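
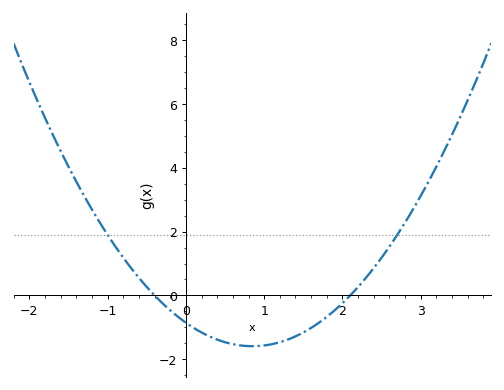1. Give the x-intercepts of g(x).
-0.4, 2.1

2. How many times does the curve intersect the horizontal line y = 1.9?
2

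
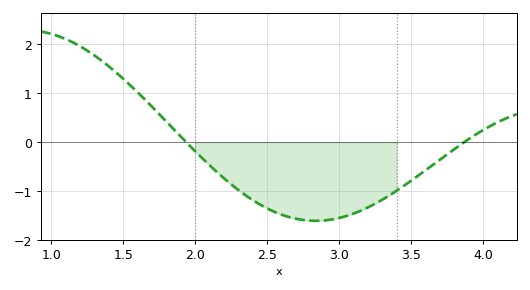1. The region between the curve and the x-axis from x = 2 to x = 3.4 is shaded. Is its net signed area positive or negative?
negative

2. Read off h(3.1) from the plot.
-1.47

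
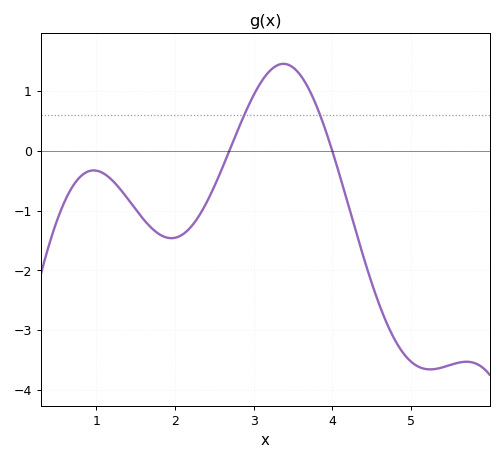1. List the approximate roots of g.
2.7, 4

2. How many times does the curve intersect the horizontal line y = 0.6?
2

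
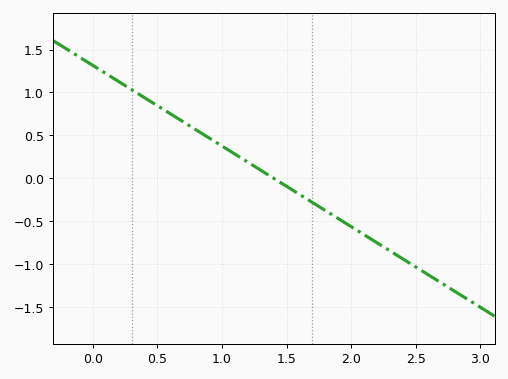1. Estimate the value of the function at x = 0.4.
0.94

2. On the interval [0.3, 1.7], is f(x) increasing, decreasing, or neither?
decreasing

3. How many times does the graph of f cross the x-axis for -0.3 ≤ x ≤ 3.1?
1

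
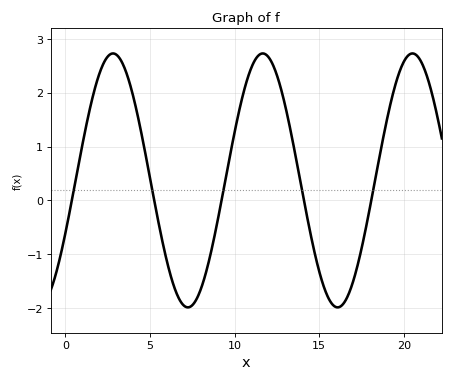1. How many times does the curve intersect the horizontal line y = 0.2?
5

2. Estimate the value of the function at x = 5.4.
-0.2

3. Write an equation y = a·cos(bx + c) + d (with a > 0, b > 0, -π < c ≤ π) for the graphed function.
y = 2.36cos(0.71x - 2) + 0.37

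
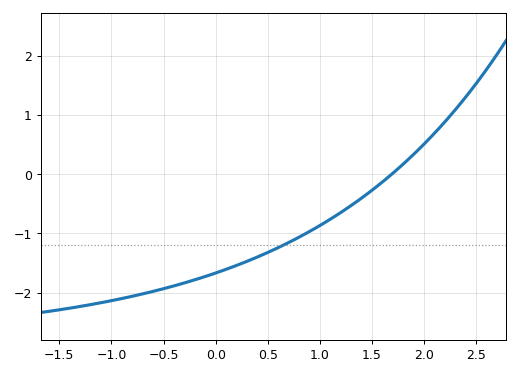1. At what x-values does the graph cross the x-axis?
1.69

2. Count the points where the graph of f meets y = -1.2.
1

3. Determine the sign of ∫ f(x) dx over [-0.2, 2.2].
negative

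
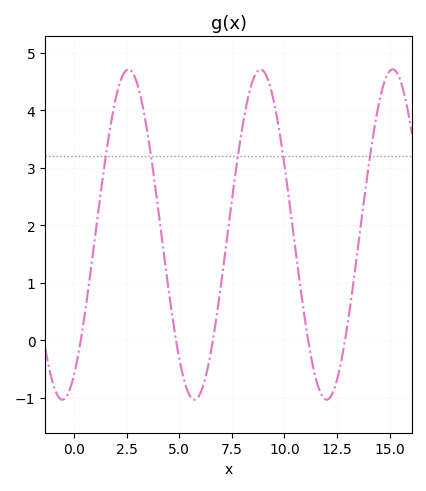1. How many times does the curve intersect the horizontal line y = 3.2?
5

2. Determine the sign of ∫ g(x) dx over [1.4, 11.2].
positive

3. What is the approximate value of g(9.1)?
4.63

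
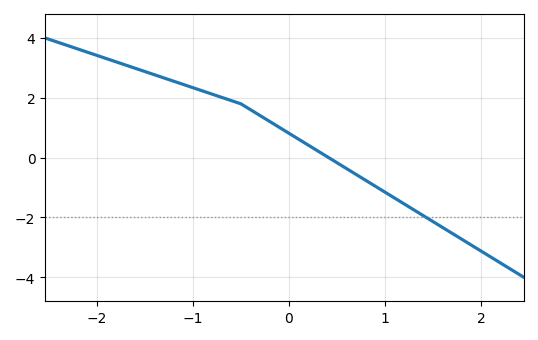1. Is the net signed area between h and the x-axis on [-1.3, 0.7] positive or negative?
positive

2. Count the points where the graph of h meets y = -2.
1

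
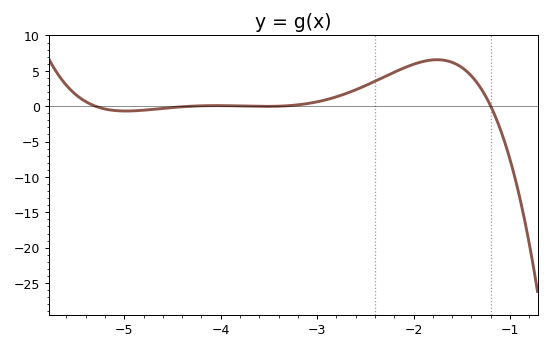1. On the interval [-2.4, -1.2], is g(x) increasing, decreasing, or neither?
neither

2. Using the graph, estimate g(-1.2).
0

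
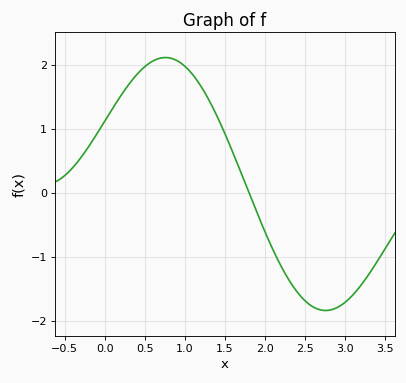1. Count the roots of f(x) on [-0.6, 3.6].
1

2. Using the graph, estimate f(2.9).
-1.79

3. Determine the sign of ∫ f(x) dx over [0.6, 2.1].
positive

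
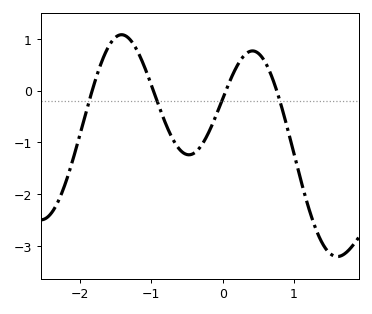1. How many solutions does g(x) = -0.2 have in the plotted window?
4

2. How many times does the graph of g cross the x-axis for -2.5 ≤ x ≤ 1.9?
4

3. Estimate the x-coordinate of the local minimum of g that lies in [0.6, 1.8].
1.6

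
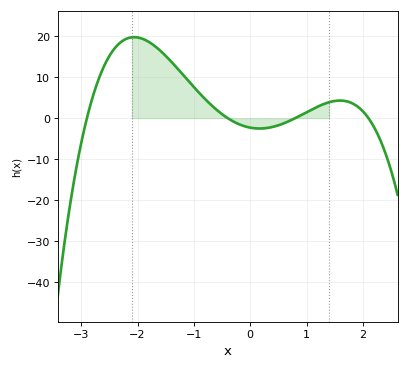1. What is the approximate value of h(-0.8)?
5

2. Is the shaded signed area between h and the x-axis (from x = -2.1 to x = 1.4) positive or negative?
positive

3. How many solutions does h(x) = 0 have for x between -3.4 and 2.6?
4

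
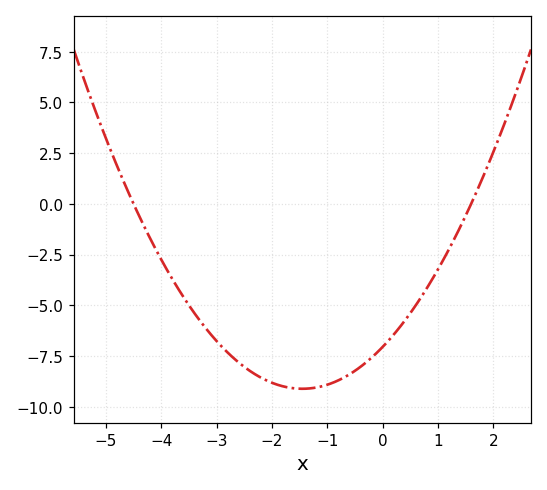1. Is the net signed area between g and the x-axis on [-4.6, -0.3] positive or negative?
negative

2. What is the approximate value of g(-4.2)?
-1.8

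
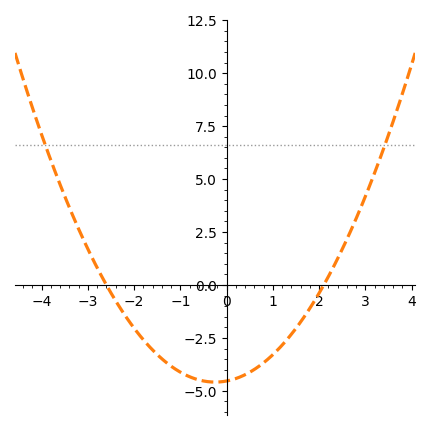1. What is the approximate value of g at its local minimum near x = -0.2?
-4.6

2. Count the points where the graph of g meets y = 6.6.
2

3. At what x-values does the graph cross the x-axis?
-2.6, 2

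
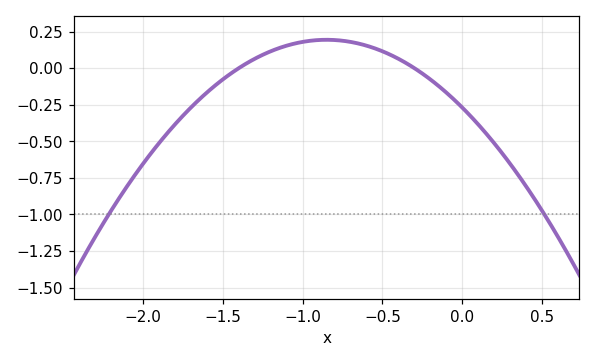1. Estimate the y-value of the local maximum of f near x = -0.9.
0.194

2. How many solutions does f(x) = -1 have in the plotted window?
2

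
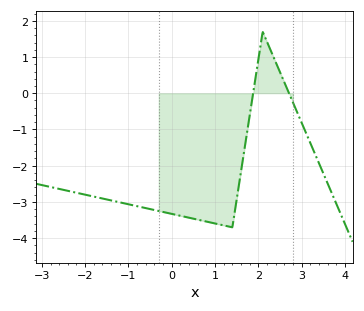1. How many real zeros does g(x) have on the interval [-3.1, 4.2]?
2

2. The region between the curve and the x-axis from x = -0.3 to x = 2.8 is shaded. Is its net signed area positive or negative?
negative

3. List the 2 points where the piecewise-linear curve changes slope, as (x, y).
(1.4, -3.7); (2.1, 1.7)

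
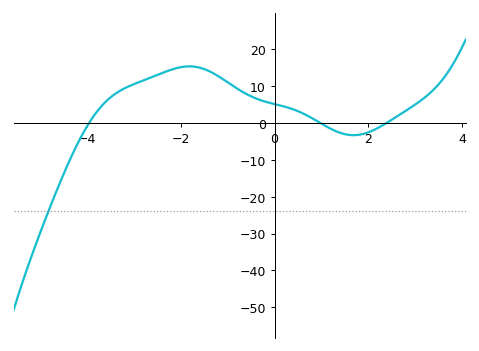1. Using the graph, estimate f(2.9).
4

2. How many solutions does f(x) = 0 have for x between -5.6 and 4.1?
3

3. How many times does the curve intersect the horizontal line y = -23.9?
1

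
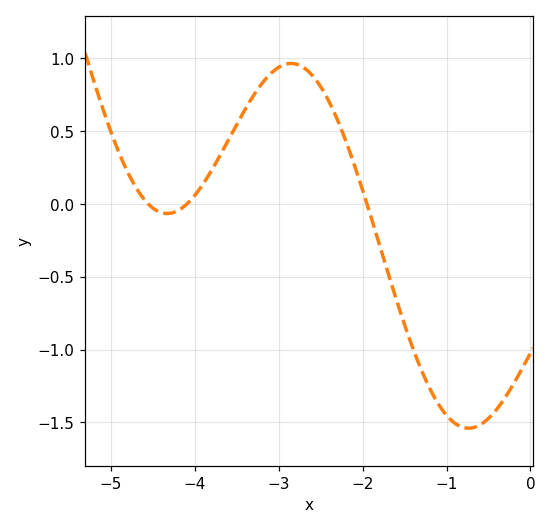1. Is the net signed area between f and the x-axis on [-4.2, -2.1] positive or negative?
positive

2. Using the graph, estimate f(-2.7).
0.932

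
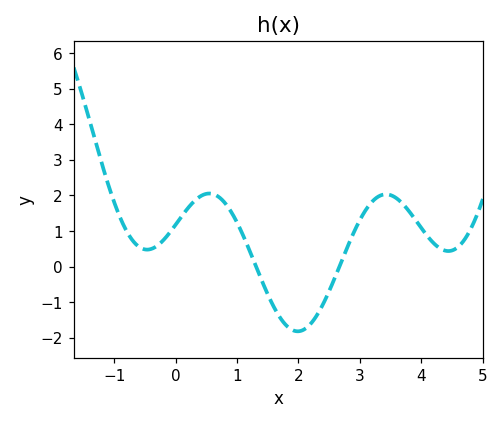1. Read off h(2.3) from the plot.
-1.38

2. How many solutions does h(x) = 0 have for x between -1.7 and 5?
2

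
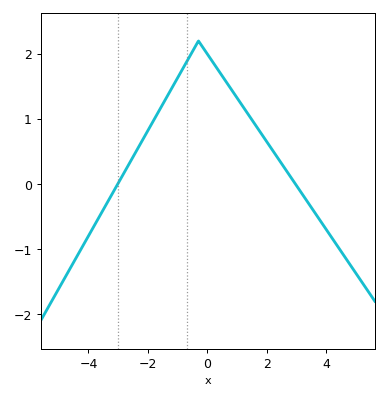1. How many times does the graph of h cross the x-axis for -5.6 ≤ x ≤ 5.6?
2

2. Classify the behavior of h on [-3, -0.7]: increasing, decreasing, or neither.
increasing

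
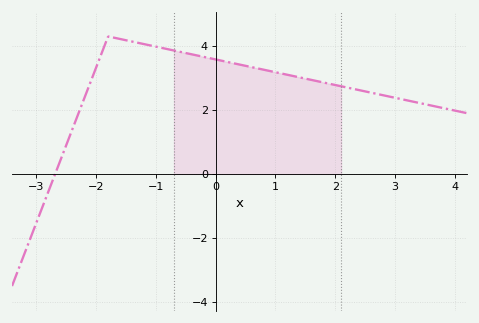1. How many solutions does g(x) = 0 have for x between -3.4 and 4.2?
1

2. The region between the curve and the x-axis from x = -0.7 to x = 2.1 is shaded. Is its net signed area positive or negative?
positive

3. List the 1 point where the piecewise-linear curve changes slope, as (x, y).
(-1.8, 4.3)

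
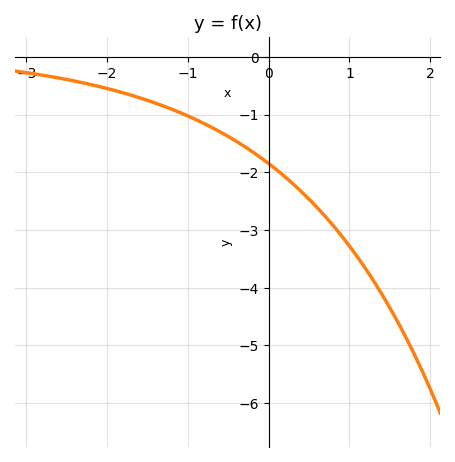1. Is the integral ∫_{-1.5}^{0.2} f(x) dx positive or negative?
negative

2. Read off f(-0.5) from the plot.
-1.4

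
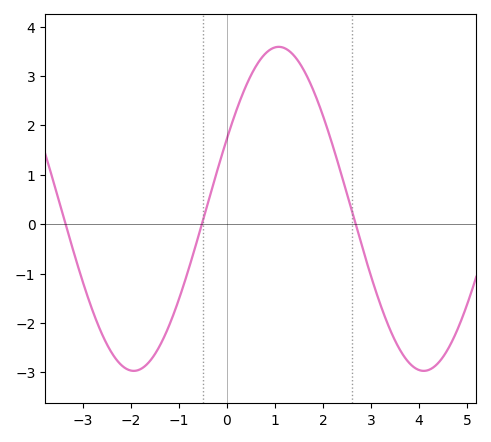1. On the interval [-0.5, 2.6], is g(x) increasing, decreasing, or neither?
neither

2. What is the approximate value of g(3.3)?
-1.9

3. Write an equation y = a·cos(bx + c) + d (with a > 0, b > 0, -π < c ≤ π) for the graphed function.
y = 3.28cos(1.04x - 1.12) + 0.31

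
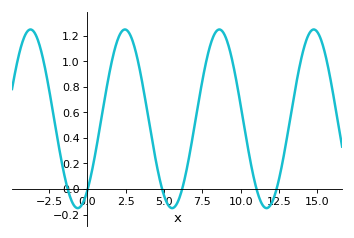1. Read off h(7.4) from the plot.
0.78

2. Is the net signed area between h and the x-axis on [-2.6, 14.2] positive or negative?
positive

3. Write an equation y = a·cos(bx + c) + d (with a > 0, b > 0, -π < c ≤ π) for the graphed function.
y = 0.7cos(1x - 2.5) + 0.55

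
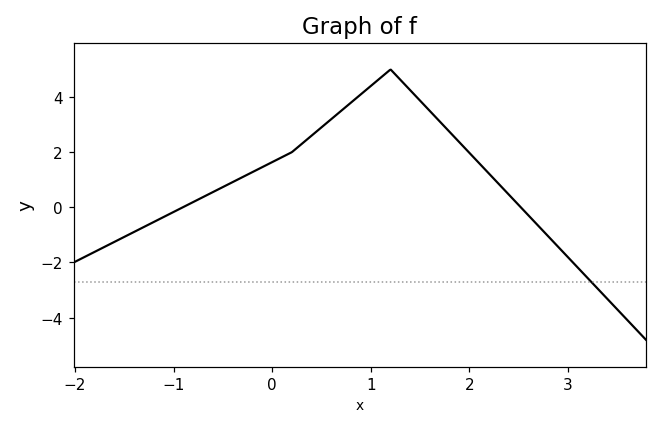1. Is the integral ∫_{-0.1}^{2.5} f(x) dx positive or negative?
positive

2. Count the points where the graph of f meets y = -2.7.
1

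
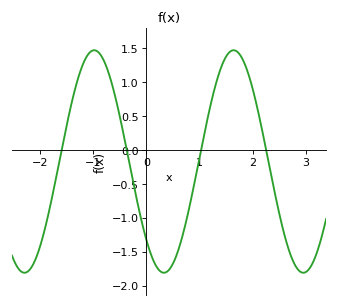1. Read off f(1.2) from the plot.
0.643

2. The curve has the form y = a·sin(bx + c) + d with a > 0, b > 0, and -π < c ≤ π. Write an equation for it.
y = 1.64sin(2.4x - 2.36) - 0.17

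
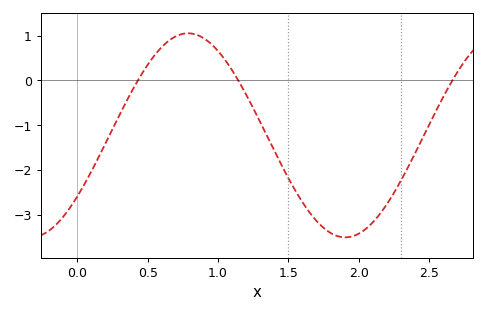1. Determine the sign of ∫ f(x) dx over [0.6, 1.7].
negative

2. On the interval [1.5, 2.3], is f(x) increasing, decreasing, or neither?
neither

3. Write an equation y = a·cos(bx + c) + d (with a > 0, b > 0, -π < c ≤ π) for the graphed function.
y = 2.28cos(2.81x - 2.21) - 1.23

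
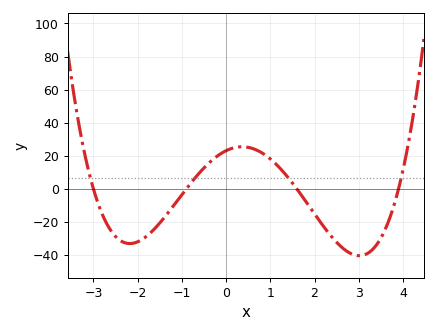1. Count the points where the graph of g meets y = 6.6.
4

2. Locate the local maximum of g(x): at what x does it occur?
0.4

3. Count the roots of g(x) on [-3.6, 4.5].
4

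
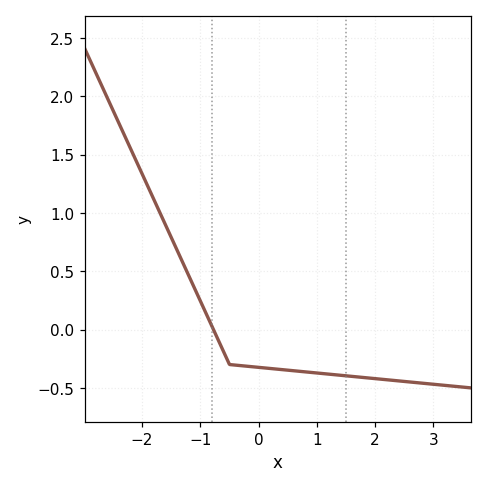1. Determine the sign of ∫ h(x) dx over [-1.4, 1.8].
negative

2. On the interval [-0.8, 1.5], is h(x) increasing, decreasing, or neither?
decreasing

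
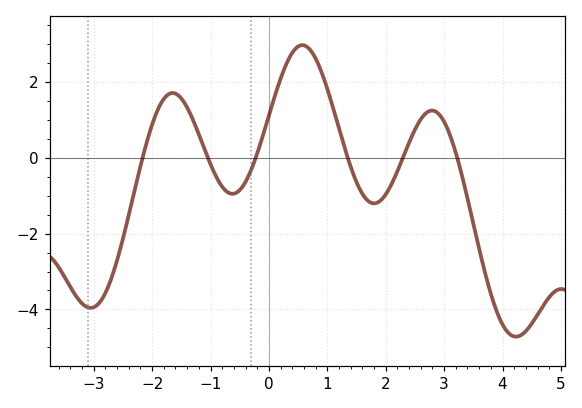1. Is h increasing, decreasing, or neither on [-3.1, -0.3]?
neither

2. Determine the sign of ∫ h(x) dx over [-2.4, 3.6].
positive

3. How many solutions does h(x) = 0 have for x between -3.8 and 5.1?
6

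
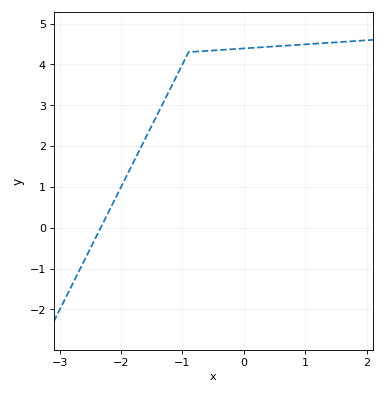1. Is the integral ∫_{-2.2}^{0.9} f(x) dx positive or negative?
positive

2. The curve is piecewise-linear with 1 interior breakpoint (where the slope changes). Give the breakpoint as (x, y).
(-0.9, 4.3)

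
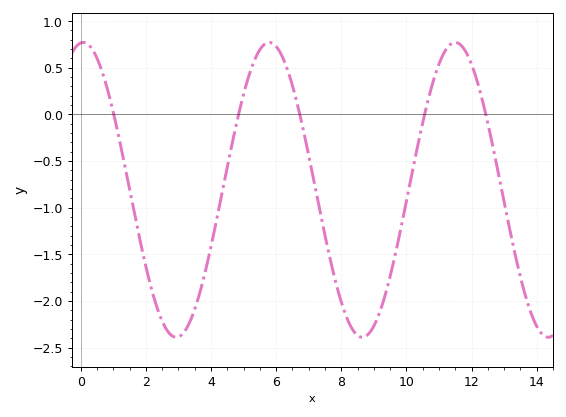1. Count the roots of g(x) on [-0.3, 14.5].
5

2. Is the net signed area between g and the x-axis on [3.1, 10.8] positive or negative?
negative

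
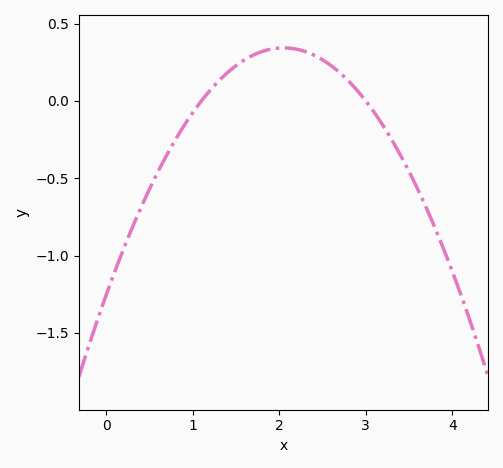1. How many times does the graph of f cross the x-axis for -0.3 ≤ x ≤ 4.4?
2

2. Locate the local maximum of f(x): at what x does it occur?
2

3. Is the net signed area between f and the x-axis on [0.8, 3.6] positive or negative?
positive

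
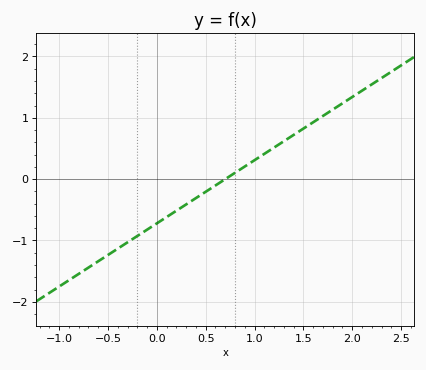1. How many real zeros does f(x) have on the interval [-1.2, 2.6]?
1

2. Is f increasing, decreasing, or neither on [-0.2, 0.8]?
increasing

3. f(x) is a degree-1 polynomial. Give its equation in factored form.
y = 1.03(x - 0.7)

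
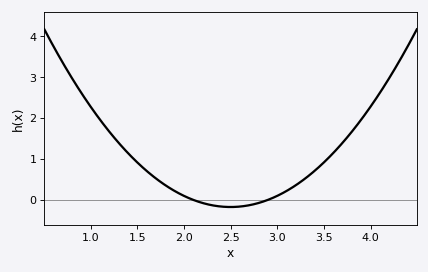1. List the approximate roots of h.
2.1, 2.9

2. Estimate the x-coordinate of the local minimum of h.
2.5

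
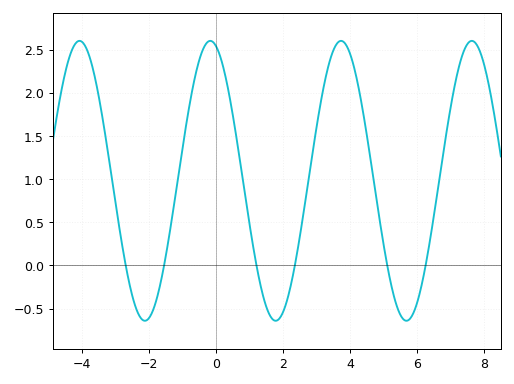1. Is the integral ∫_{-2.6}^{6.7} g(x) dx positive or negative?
positive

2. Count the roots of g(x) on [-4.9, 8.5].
6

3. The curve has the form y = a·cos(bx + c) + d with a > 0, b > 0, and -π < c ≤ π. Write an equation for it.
y = 1.62cos(1.61x + 0.282) + 0.98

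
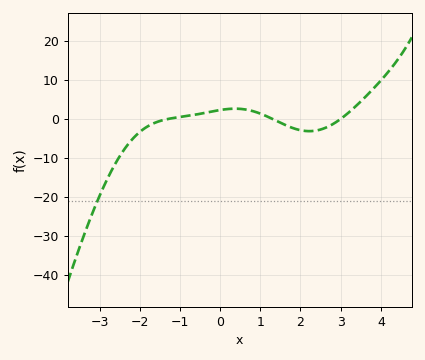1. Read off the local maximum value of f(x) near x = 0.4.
3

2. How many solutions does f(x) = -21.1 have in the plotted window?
1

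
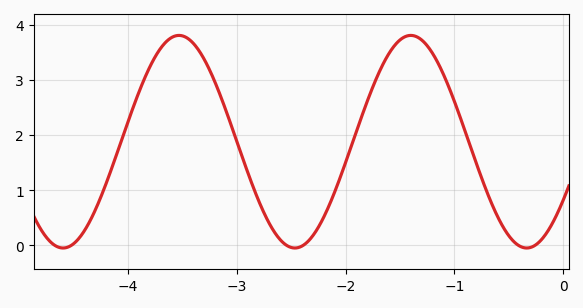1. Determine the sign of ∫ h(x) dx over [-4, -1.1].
positive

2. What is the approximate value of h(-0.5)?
0.173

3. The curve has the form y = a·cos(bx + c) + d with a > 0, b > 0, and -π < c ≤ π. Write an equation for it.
y = 1.93cos(2.95x - 2.15) + 1.88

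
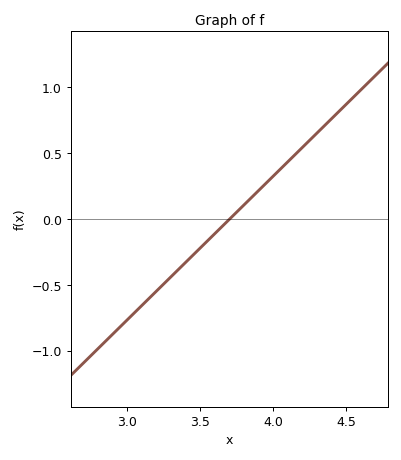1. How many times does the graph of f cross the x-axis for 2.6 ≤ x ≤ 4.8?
1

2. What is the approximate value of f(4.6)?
1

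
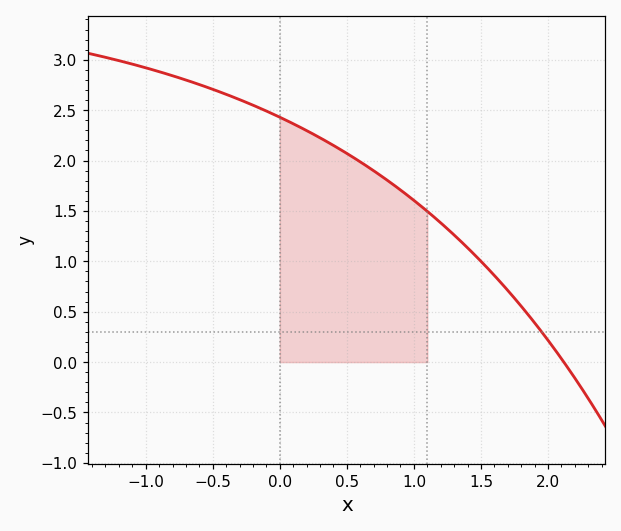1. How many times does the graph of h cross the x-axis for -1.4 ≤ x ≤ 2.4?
1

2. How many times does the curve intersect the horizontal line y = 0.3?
1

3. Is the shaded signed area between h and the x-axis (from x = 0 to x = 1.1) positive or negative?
positive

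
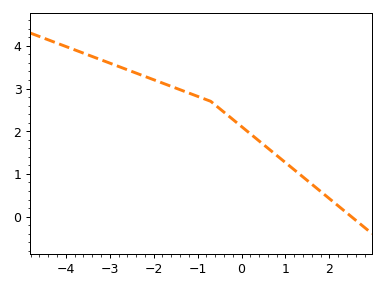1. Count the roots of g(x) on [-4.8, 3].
1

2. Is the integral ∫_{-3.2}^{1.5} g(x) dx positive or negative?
positive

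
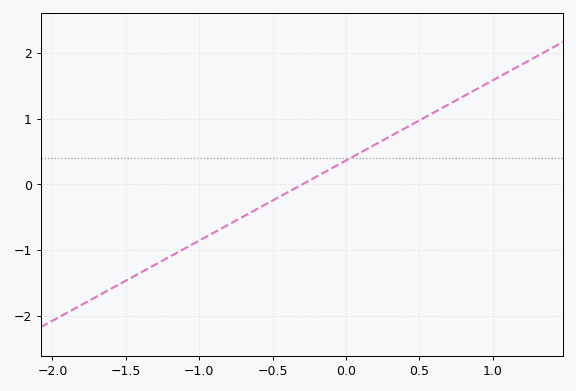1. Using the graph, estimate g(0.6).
1.1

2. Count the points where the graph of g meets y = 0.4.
1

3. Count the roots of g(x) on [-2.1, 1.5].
1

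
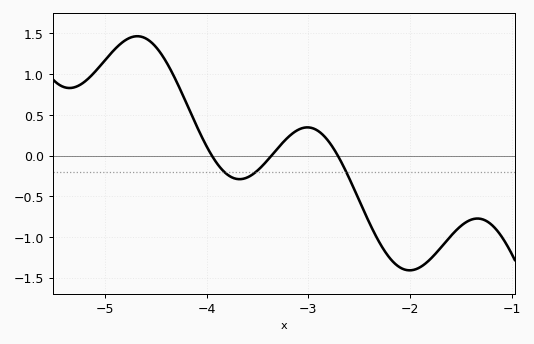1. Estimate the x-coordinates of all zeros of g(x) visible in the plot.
-3.95, -3.36, -2.71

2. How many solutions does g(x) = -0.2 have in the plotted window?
3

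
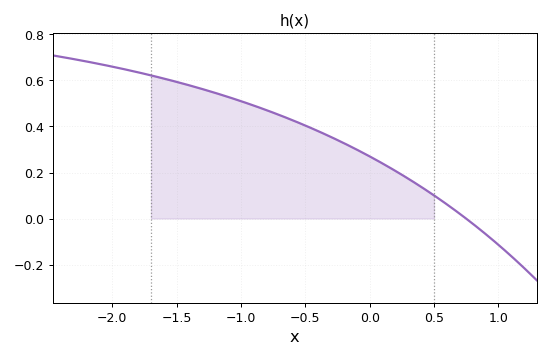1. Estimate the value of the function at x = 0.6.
0.061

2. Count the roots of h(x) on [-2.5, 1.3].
1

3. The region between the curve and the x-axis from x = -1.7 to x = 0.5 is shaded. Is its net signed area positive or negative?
positive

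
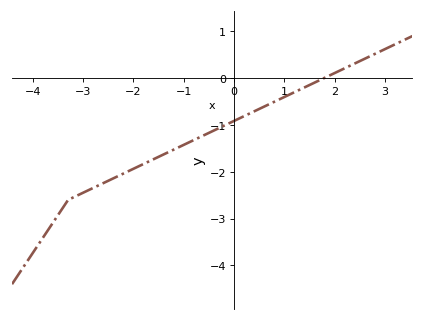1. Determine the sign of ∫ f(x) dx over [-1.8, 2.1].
negative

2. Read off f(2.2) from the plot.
0.213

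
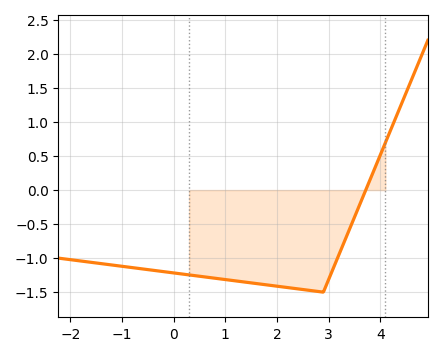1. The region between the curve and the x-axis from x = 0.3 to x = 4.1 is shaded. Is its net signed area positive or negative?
negative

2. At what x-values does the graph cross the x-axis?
3.72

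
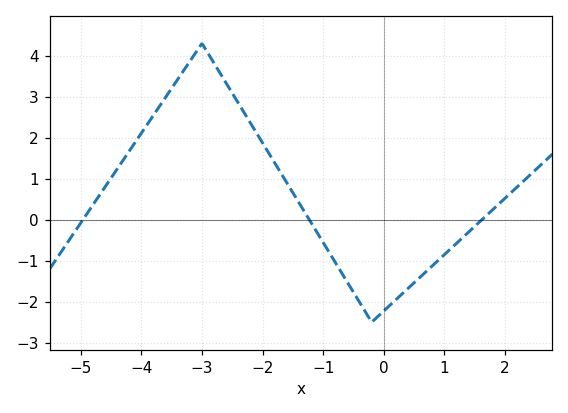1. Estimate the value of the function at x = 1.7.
0.112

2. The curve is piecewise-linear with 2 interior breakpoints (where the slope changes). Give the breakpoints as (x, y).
(-3, 4.3); (-0.2, -2.5)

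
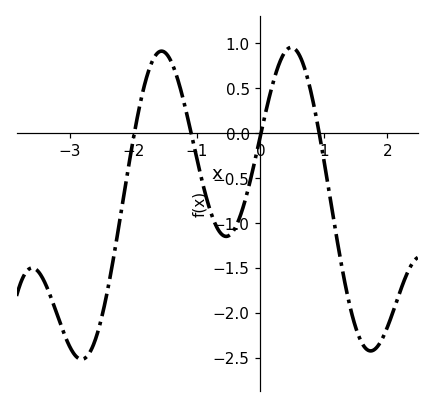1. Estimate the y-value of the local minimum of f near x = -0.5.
-1.15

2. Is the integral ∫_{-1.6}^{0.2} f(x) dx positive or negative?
negative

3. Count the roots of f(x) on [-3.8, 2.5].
4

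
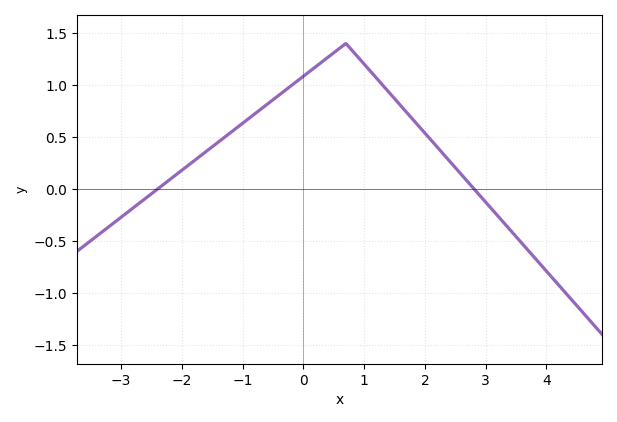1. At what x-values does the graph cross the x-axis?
-2.4, 2.8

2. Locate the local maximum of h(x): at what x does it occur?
0.8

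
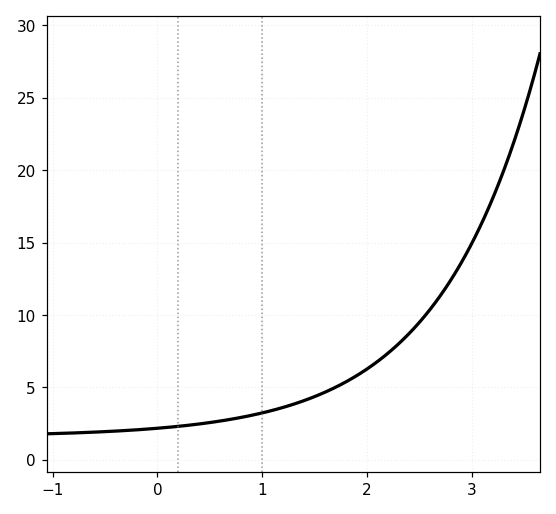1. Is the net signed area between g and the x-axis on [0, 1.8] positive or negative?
positive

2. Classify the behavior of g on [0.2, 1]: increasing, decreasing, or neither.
increasing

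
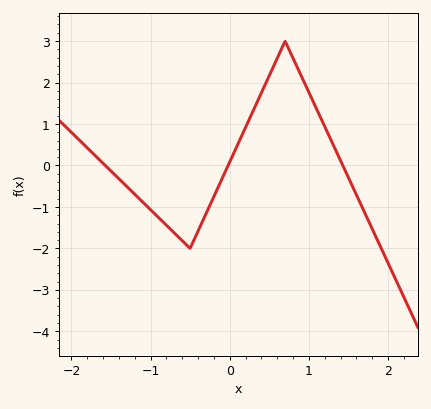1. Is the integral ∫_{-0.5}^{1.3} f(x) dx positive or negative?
positive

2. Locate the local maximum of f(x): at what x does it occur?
0.7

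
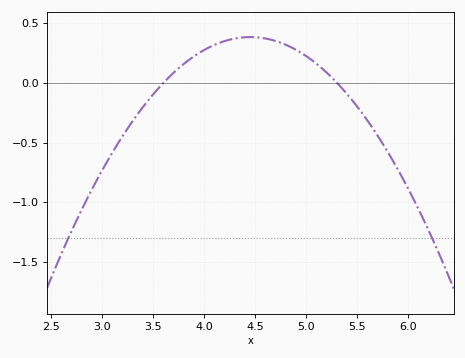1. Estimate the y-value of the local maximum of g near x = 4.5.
0.4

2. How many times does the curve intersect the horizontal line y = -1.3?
2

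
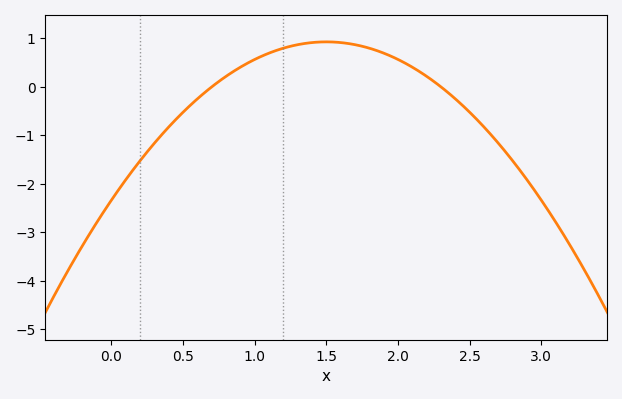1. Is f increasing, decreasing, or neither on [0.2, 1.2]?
increasing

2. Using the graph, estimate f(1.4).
0.913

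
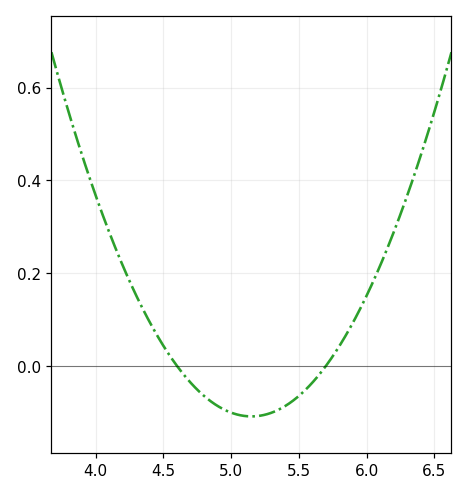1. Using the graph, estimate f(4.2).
0.216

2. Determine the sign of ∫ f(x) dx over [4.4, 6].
negative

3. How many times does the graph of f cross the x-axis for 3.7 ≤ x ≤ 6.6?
2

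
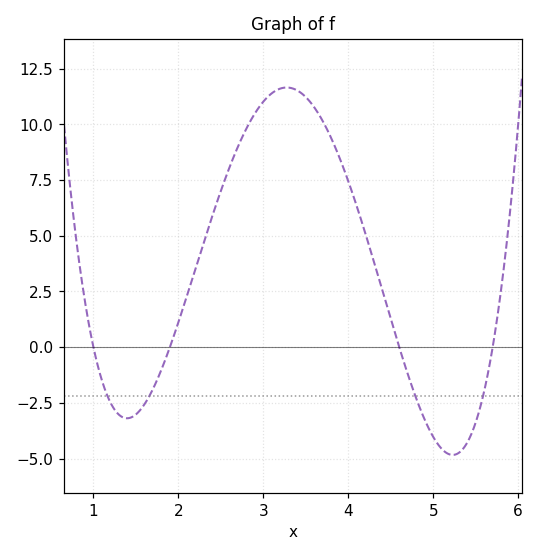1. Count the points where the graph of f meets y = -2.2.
4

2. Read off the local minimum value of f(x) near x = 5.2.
-4.84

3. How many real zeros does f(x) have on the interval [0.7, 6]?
4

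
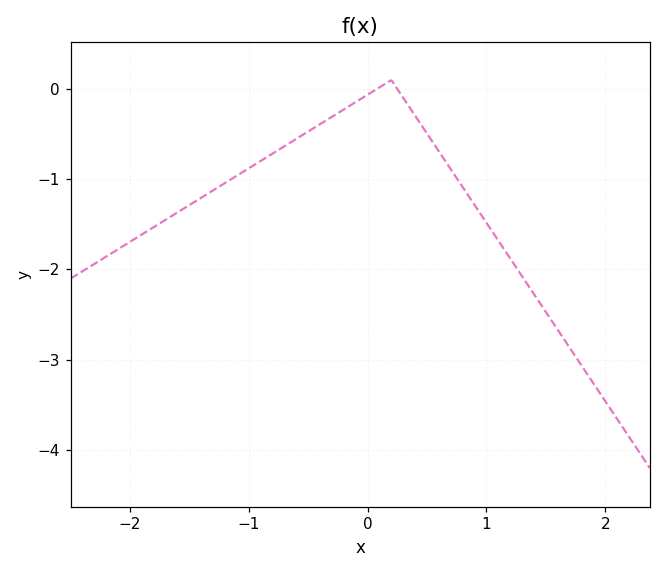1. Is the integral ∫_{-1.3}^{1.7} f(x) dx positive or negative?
negative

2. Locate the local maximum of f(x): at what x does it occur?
0.2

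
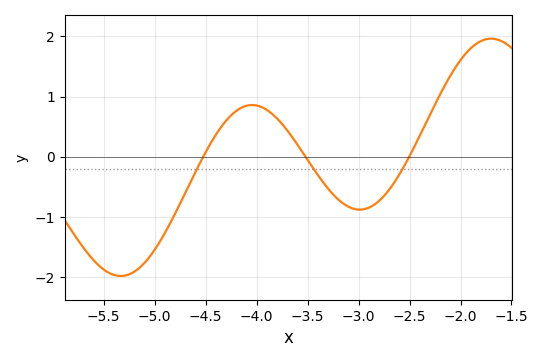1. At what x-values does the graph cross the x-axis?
-4.52, -3.52, -2.5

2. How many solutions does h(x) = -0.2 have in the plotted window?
3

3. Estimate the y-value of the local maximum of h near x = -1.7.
1.96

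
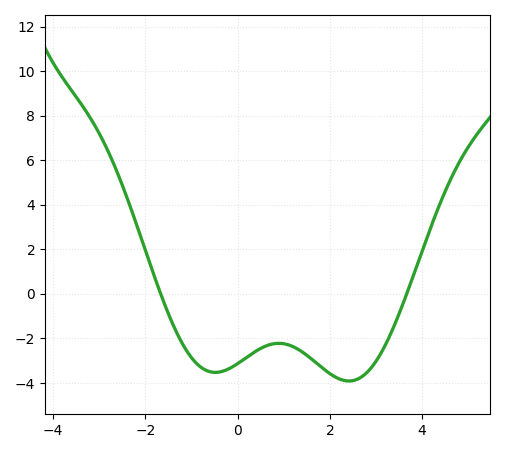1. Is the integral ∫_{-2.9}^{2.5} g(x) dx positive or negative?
negative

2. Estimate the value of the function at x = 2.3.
-3.88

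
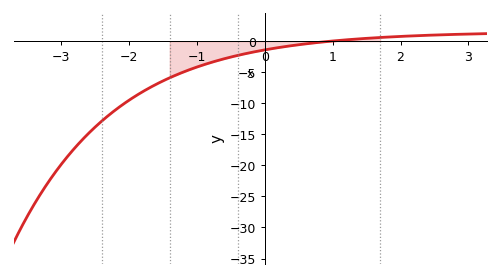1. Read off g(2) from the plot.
1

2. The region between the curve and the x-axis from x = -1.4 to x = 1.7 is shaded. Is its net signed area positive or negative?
negative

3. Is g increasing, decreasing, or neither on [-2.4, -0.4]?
increasing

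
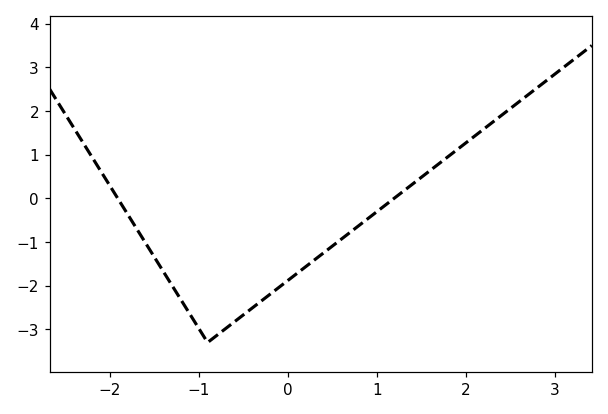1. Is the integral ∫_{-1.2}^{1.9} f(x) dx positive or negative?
negative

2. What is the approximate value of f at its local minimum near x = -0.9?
-3.3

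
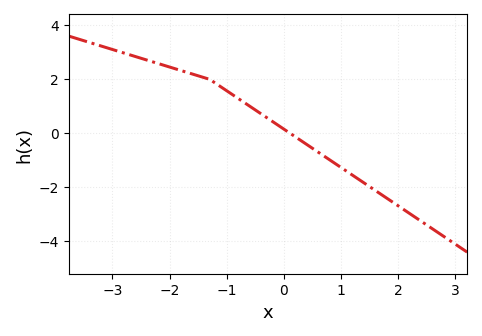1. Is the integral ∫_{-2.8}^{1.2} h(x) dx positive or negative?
positive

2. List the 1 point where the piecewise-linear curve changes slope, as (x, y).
(-1.3, 2)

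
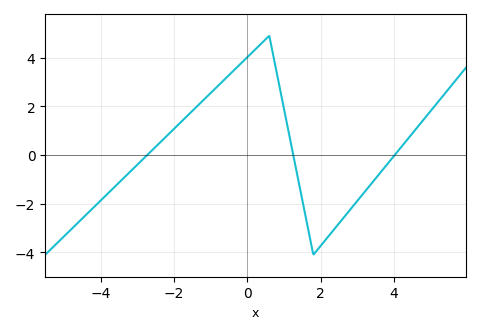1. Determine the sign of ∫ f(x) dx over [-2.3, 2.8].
positive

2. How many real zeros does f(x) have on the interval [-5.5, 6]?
3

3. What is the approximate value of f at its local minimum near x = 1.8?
-4.1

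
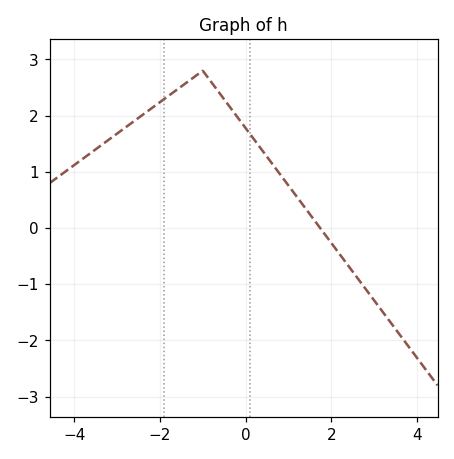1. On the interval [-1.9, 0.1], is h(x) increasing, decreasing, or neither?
neither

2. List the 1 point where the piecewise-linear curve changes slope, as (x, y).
(-1, 2.8)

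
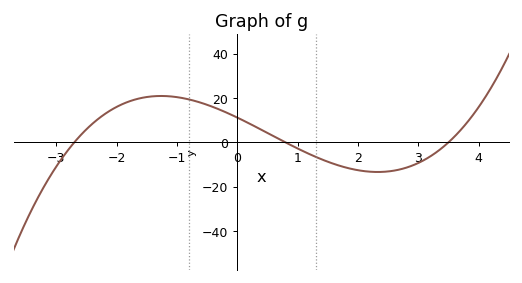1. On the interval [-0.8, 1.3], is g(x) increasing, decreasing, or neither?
decreasing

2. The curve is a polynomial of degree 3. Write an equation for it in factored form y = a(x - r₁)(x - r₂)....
y = 1.48(x + 2.7)(x - 0.8)(x - 3.5)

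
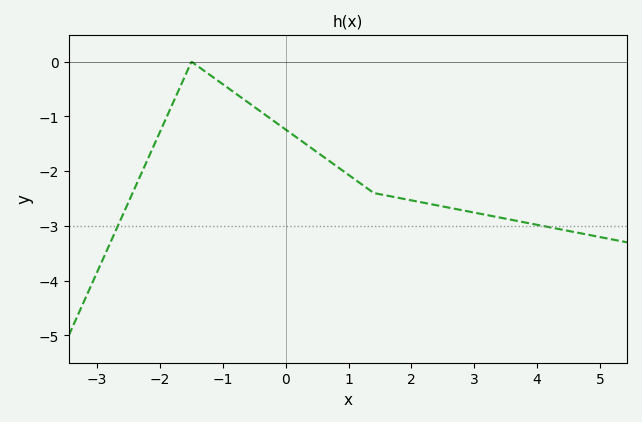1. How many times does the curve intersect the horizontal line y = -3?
2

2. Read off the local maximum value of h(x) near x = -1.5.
-0.002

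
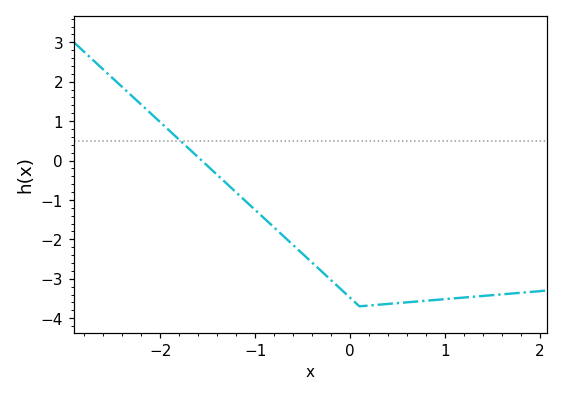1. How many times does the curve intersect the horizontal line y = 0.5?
1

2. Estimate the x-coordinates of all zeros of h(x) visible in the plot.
-1.56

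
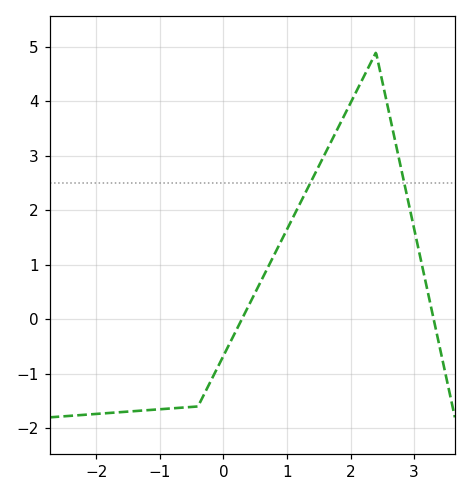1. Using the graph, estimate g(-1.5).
-1.7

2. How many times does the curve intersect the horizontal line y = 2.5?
2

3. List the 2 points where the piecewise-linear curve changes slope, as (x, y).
(-0.4, -1.6); (2.4, 4.9)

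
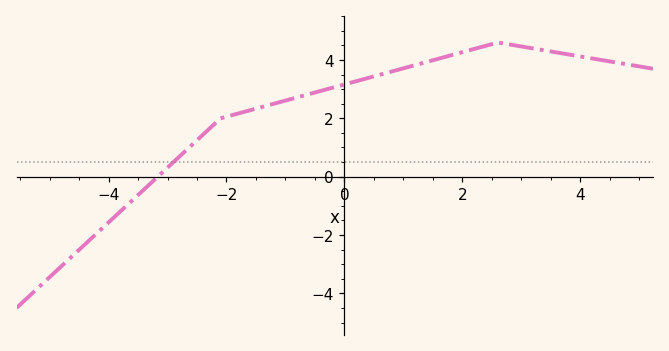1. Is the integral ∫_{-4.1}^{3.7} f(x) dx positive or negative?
positive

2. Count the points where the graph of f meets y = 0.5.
1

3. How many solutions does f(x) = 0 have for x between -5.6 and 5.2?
1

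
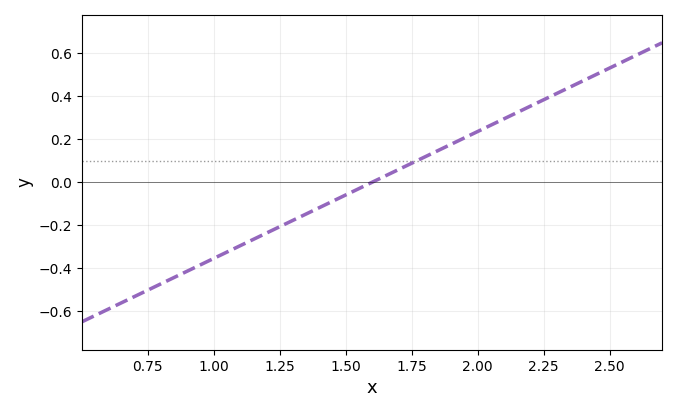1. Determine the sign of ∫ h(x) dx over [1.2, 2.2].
positive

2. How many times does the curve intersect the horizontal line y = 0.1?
1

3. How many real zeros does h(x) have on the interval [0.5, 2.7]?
1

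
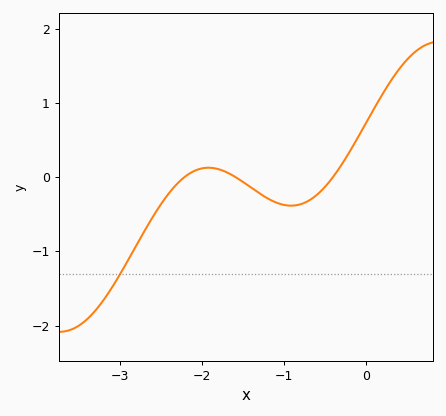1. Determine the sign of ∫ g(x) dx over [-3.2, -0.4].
negative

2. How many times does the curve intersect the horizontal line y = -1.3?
1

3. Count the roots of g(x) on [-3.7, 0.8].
3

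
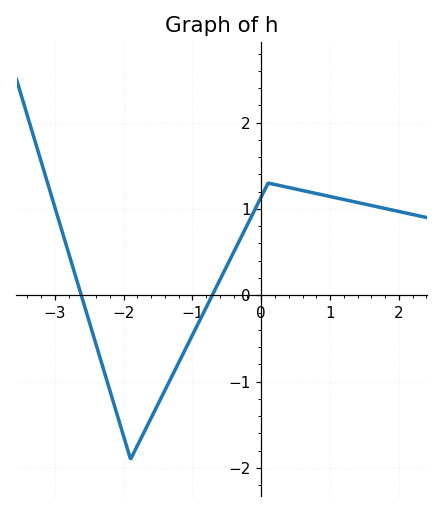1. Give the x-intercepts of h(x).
-2.6, -0.7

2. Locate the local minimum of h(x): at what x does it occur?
-1.9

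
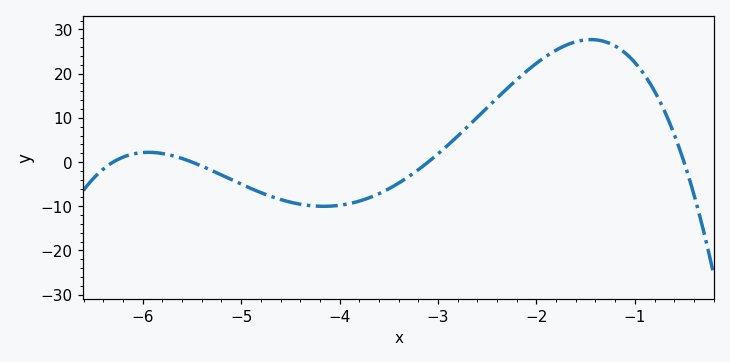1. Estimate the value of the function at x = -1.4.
27.7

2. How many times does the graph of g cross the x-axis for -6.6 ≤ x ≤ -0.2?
4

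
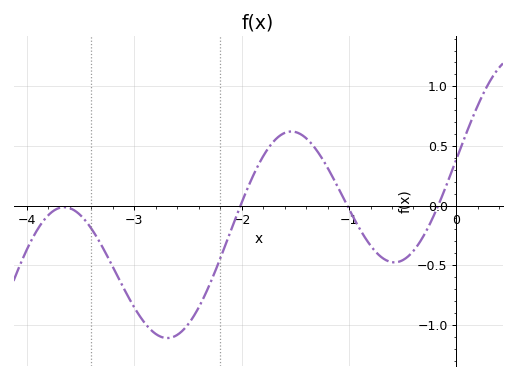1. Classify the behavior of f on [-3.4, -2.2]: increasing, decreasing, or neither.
neither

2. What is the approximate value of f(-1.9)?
0.25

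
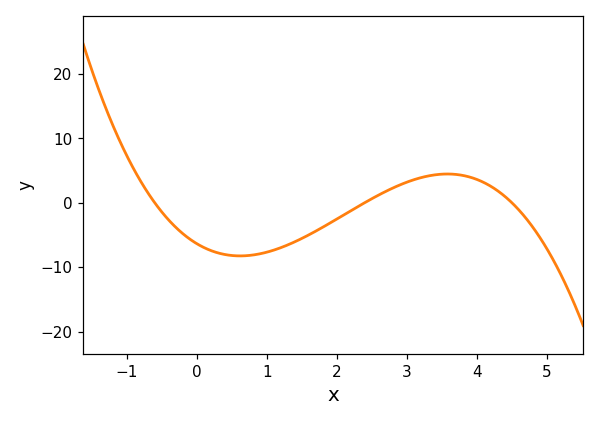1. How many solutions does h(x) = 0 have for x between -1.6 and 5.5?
3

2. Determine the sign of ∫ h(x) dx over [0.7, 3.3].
negative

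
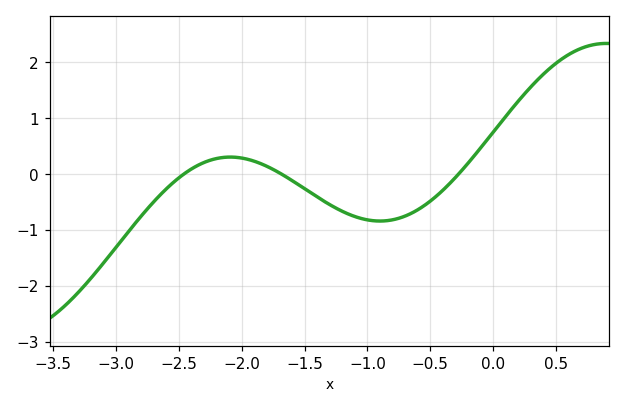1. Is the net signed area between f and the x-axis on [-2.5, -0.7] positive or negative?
negative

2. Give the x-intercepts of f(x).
-2.46, -1.68, -0.274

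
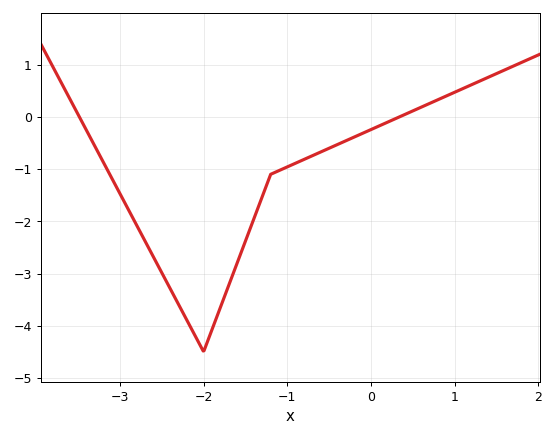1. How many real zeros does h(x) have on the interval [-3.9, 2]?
2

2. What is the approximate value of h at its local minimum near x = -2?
-4.5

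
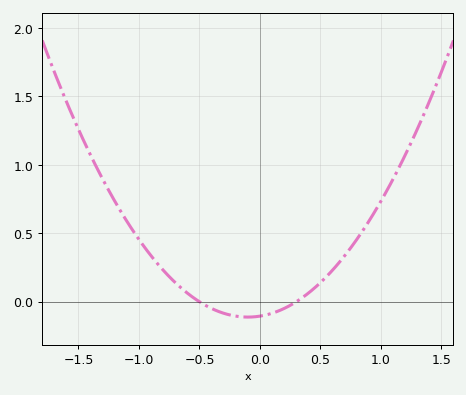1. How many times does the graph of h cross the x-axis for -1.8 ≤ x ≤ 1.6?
2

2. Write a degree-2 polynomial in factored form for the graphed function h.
y = 0.7(x + 0.5)(x - 0.3)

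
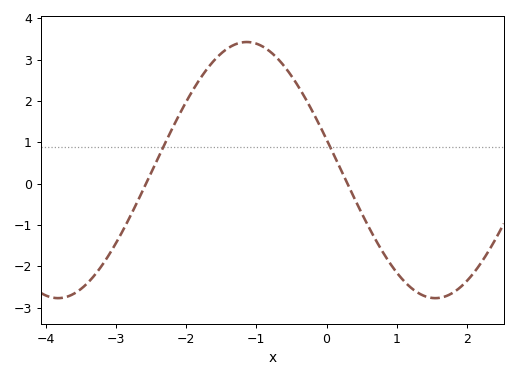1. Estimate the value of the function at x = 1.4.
-2.72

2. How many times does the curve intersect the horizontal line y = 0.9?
2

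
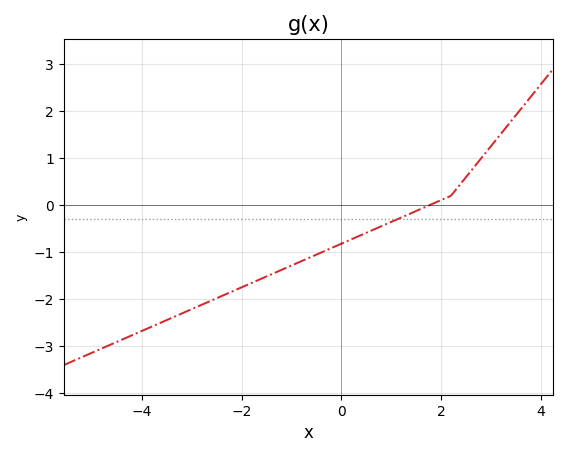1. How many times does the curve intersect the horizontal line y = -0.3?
1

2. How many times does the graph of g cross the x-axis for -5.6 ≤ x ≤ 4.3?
1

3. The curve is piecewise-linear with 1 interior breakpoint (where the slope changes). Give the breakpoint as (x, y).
(2.2, 0.2)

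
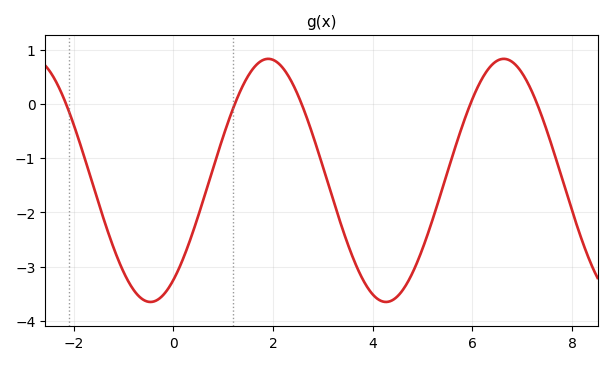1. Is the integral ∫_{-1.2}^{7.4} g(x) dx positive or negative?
negative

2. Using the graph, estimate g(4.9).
-2.9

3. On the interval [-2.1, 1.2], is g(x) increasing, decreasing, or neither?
neither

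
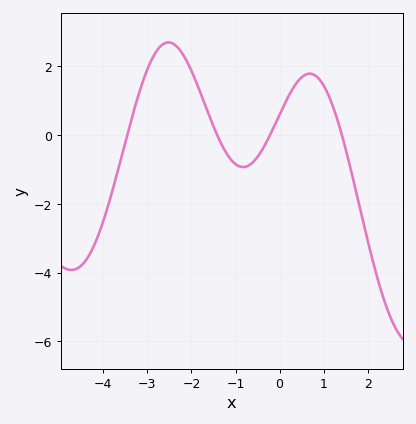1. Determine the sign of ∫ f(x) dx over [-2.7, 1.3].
positive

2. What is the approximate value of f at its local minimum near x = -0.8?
-0.933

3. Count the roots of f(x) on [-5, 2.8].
4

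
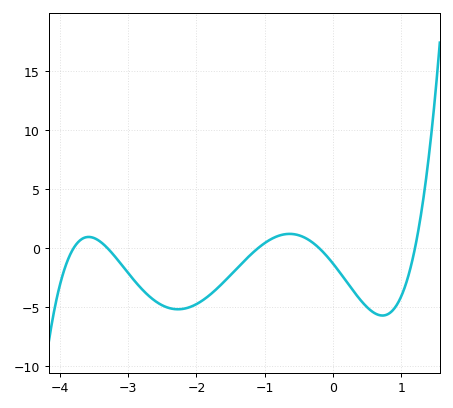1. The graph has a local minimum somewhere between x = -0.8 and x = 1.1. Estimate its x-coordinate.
0.725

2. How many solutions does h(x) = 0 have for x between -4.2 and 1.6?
5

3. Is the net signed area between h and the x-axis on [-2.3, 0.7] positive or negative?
negative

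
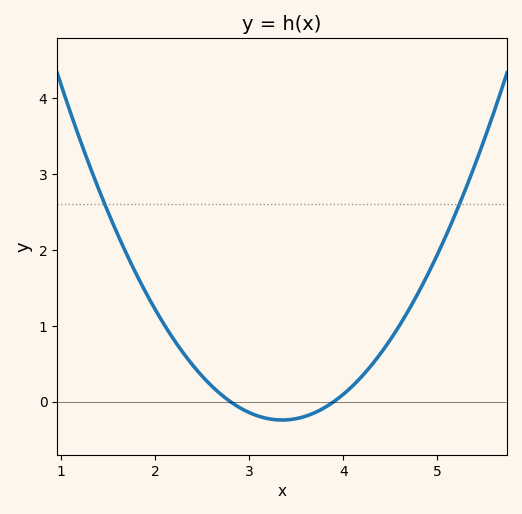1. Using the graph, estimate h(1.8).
1.68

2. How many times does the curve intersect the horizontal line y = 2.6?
2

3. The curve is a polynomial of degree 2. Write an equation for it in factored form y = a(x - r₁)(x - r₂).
y = 0.8(x - 2.8)(x - 3.9)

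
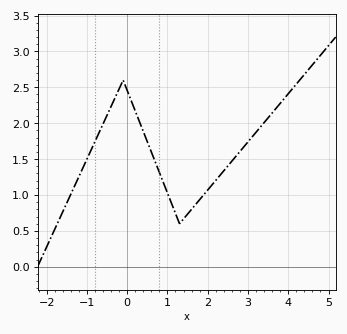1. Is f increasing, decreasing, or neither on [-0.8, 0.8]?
neither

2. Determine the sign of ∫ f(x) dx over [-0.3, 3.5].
positive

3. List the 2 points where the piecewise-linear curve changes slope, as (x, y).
(-0.1, 2.6); (1.3, 0.6)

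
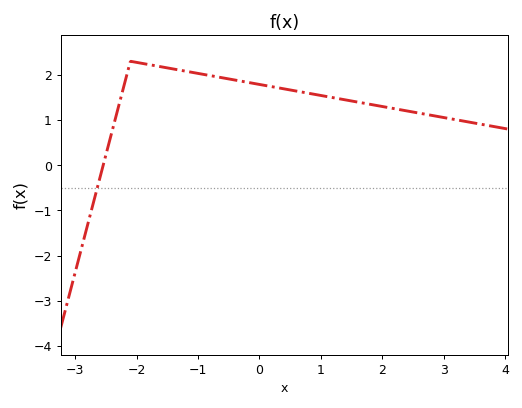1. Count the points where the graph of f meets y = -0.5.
1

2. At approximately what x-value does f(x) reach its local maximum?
-2.1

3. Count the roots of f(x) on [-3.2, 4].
1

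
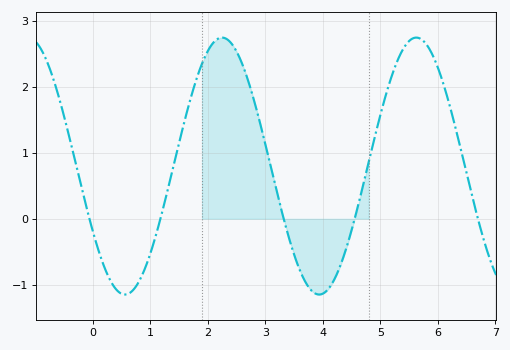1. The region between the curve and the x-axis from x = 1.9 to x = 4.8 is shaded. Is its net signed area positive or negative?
positive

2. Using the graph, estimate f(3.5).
-0.5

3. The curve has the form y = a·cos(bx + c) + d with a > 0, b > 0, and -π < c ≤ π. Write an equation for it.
y = 1.95cos(1.9x + 2.1) + 0.8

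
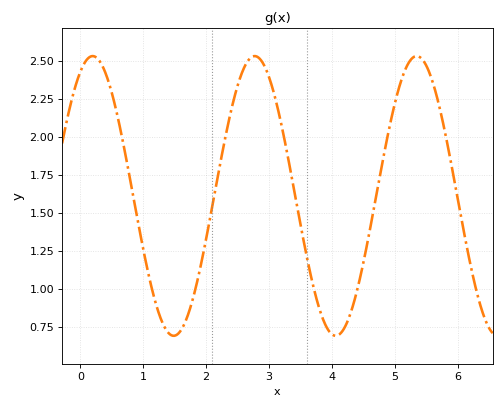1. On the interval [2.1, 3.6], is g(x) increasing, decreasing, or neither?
neither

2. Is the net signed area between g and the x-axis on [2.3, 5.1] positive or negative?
positive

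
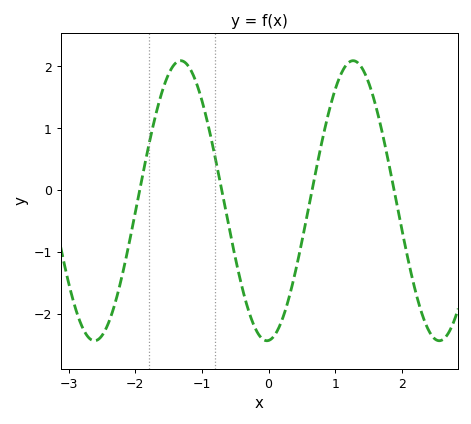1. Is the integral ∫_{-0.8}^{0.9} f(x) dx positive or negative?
negative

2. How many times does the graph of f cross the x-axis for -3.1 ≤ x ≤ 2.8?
4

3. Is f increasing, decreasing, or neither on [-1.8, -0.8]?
neither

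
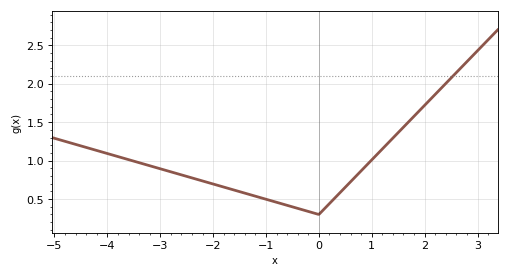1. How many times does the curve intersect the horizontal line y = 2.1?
1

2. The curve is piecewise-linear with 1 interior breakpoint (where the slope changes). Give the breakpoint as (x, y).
(0, 0.3)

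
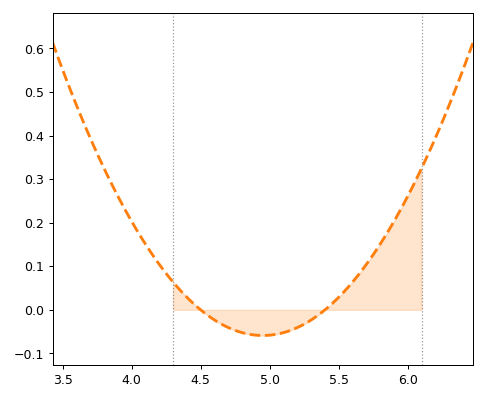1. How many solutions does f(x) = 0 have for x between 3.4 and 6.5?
2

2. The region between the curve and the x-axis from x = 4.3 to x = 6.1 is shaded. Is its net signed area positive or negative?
positive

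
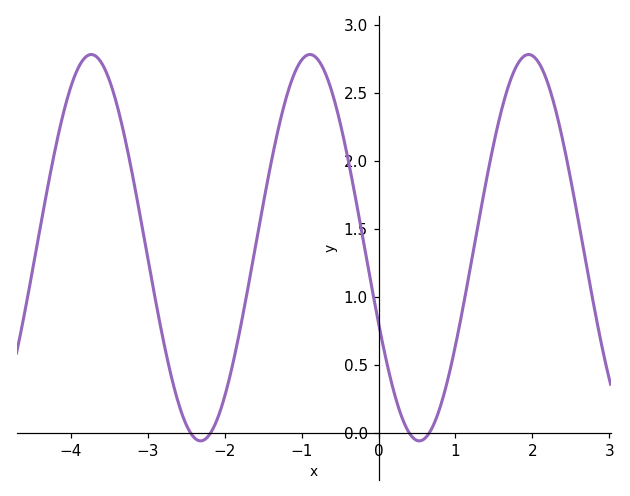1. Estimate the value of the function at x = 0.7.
0.05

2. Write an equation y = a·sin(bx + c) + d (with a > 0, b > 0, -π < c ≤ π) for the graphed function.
y = 1.42sin(2.2x - 2.7) + 1.36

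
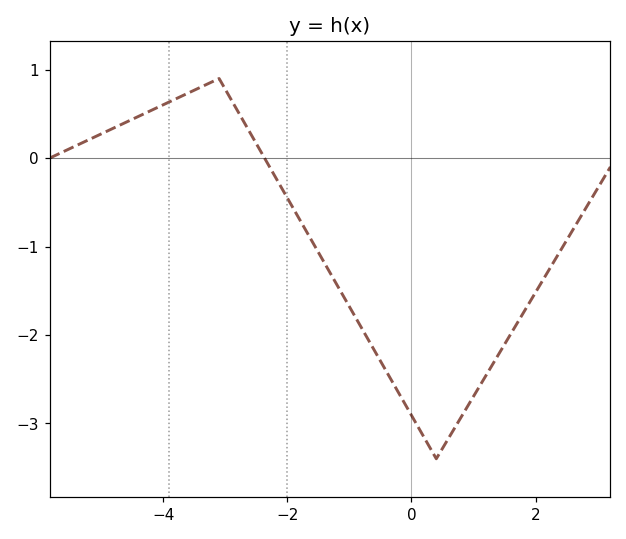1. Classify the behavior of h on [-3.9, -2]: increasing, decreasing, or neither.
neither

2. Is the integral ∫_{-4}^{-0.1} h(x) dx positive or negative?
negative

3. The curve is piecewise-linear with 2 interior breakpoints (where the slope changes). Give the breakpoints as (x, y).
(-3.1, 0.9); (0.4, -3.4)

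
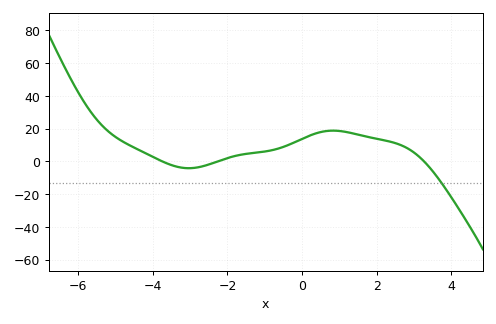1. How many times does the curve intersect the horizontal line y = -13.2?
1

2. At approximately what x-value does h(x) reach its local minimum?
-3.04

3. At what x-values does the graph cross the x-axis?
-3.74, -2.27, 3.27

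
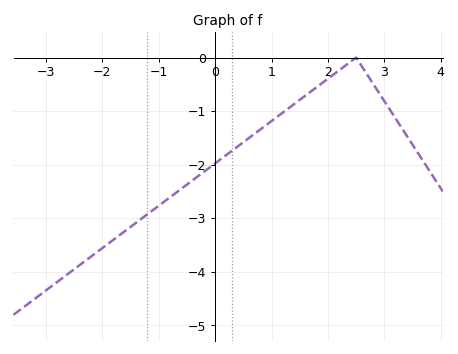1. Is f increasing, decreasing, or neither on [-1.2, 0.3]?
increasing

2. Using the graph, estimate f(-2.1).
-3.63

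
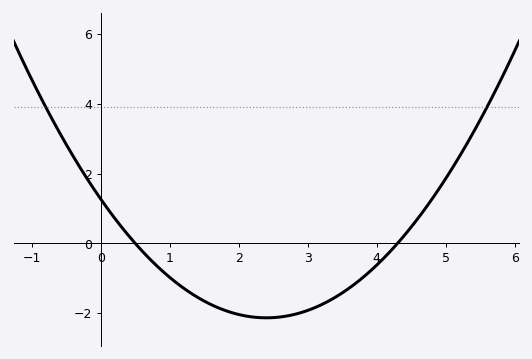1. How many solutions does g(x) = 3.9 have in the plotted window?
2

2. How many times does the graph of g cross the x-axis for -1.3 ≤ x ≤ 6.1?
2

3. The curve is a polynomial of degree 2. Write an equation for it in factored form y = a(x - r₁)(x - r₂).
y = 0.59(x - 0.5)(x - 4.3)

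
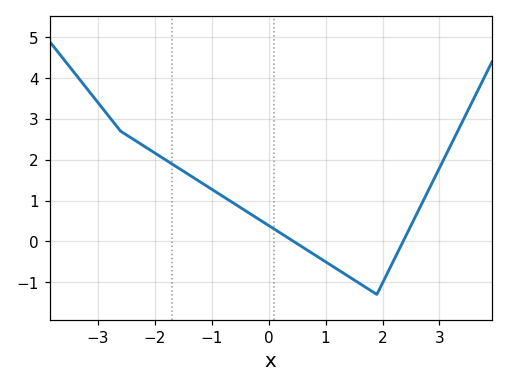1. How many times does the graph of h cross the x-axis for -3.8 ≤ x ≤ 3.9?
2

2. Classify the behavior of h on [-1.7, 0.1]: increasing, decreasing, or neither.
decreasing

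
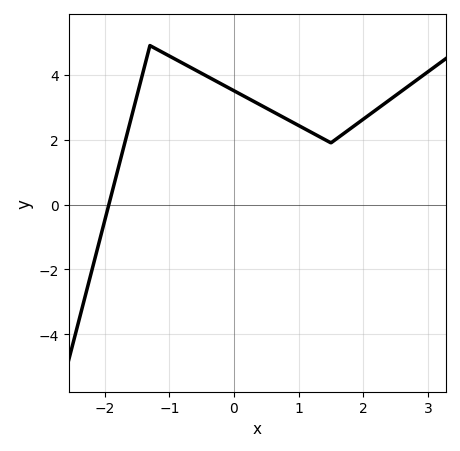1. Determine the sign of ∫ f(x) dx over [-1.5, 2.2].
positive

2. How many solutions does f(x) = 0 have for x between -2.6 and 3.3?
1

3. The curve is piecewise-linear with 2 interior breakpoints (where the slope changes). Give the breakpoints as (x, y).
(-1.3, 4.9); (1.5, 1.9)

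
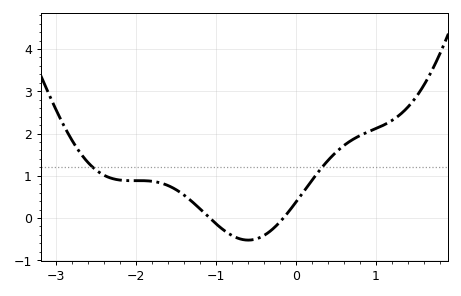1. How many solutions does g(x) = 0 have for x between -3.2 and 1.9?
2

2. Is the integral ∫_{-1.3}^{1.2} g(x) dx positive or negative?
positive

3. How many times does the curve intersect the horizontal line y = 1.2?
2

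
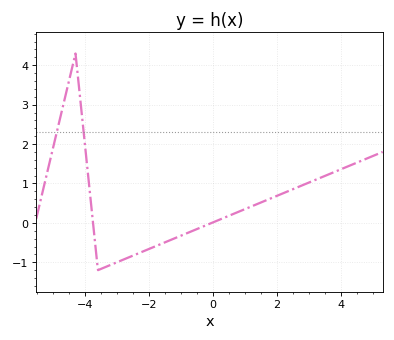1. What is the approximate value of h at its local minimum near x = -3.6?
-1.2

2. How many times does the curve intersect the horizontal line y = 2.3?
2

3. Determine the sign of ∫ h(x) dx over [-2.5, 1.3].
negative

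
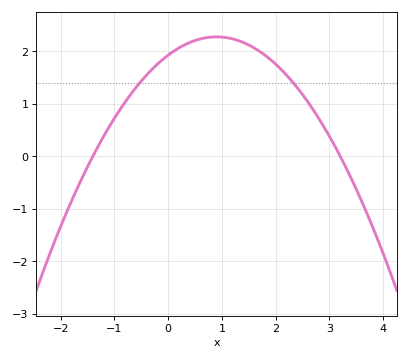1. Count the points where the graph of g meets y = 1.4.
2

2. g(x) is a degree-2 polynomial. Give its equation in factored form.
y = -0.43(x + 1.4)(x - 3.2)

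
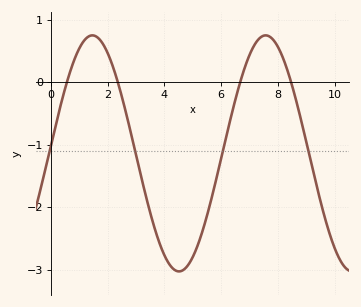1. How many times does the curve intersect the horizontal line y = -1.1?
4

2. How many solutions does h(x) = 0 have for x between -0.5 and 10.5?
4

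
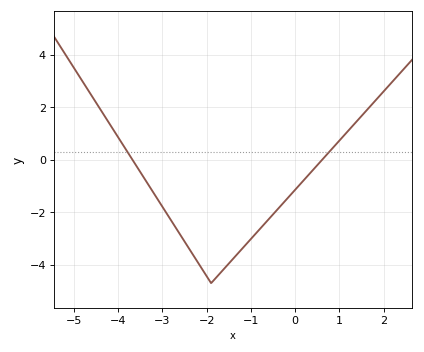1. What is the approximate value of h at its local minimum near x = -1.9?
-4.7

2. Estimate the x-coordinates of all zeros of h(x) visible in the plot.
-3.68, 0.611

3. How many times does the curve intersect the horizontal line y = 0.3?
2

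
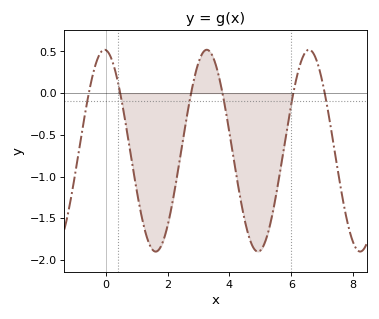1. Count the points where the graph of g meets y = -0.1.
6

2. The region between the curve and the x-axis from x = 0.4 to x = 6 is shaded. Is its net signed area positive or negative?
negative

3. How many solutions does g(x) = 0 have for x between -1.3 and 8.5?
6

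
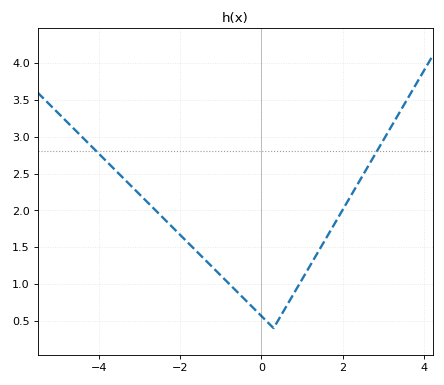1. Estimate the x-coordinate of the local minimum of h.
0.301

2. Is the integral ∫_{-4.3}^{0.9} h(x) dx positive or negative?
positive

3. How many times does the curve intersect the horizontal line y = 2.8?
2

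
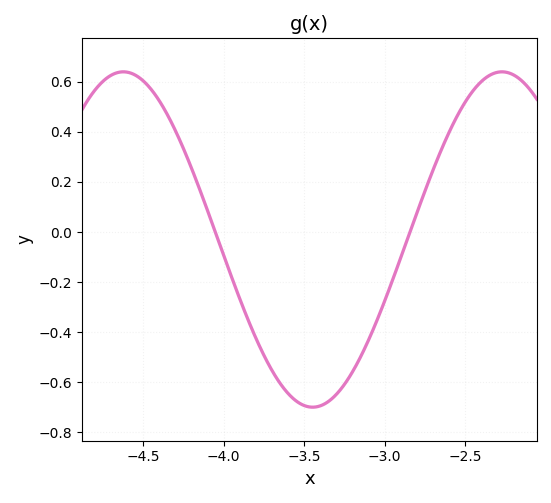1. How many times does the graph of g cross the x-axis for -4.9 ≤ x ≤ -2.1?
2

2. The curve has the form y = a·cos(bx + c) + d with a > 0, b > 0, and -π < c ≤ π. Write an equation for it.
y = 0.67cos(2.67x - 0.222) - 0.03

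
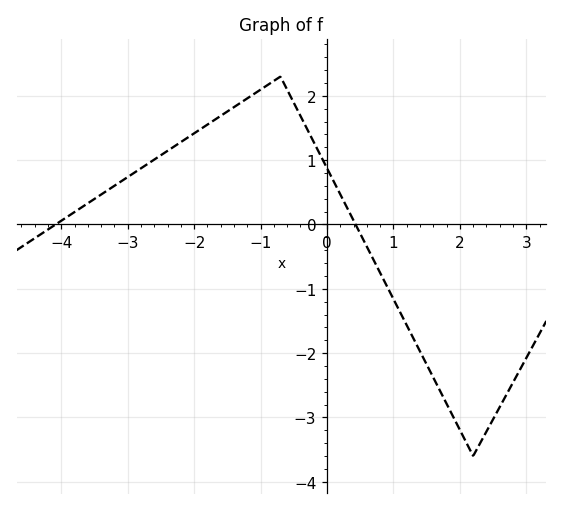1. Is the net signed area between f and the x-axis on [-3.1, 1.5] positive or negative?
positive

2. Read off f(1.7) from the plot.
-2.58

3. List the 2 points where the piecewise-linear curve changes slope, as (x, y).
(-0.7, 2.3); (2.2, -3.6)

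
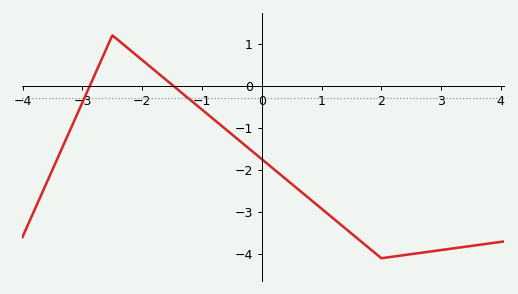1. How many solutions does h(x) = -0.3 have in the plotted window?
2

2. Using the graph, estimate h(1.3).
-3.28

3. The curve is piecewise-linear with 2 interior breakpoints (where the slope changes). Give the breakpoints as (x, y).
(-2.5, 1.2); (2, -4.1)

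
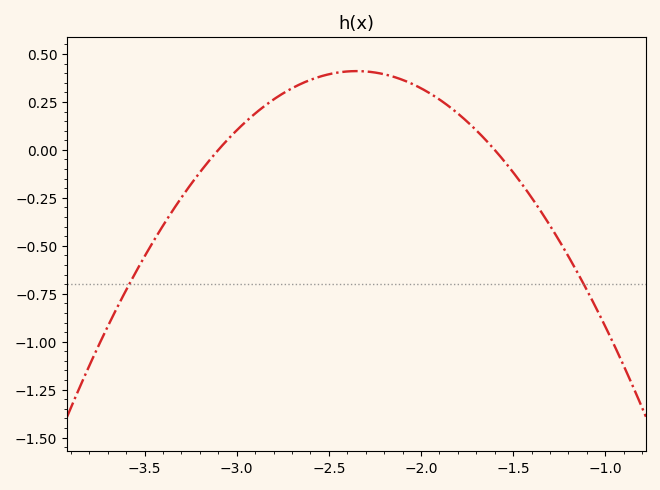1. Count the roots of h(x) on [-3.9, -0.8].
2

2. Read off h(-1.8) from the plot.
0.19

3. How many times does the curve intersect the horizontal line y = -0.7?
2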